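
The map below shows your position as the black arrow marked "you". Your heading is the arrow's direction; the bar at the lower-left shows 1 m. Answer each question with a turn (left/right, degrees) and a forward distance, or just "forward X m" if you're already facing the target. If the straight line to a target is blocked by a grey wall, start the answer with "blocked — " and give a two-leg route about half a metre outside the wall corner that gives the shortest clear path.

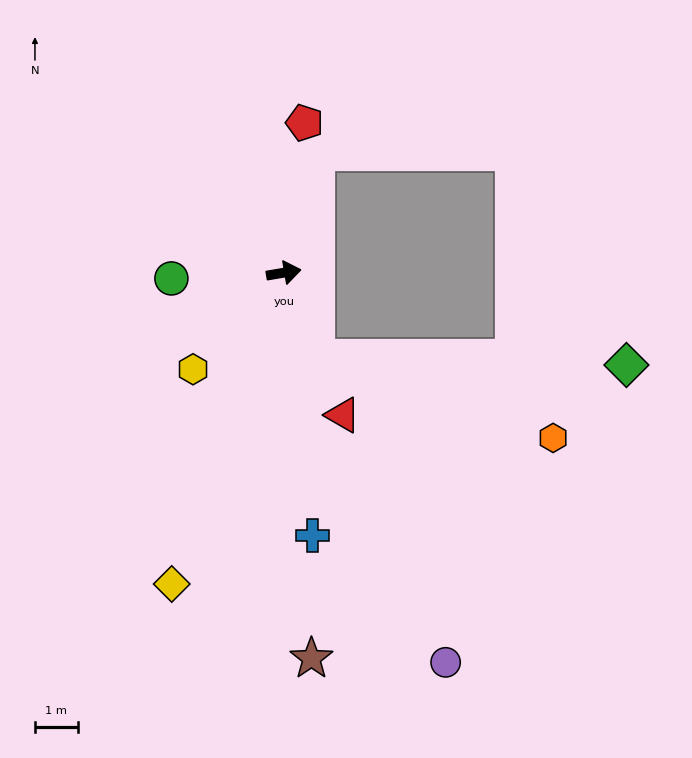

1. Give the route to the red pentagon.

turn left 72°, forward 3.5 m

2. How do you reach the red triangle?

turn right 77°, forward 3.6 m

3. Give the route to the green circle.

turn left 173°, forward 2.6 m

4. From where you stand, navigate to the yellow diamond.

turn right 119°, forward 7.7 m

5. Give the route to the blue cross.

turn right 93°, forward 6.2 m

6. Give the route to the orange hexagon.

blocked — turn right 79°, forward 2.1 m, then turn left 50°, forward 5.8 m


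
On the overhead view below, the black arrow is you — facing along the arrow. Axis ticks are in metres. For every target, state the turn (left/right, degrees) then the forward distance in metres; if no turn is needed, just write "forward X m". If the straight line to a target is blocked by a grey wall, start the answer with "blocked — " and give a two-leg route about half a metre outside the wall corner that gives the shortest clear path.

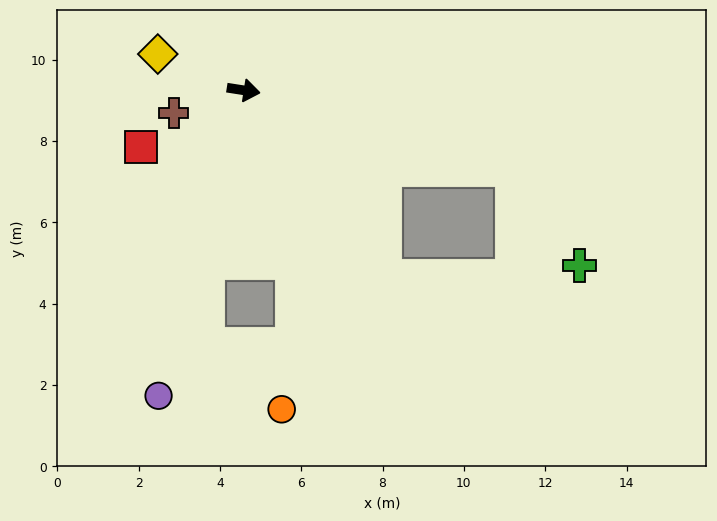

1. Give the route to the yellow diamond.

turn left 166°, forward 2.3 m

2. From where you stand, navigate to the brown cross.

turn right 153°, forward 1.8 m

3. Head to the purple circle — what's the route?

turn right 97°, forward 7.8 m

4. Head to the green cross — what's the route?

blocked — turn right 8°, forward 6.9 m, then turn right 38°, forward 2.9 m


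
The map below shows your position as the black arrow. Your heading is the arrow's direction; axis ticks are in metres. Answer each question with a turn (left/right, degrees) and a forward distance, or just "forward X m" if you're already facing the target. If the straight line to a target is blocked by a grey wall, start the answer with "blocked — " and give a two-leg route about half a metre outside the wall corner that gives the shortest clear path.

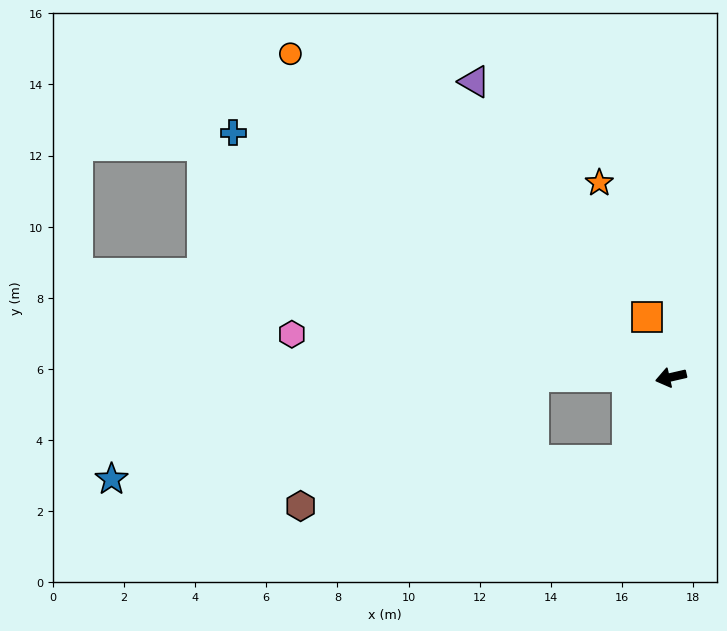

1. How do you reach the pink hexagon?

turn right 19°, forward 10.7 m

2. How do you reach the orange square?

turn right 81°, forward 1.8 m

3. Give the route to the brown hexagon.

blocked — turn right 13°, forward 3.8 m, then turn left 29°, forward 7.5 m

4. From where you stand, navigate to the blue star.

blocked — turn right 13°, forward 3.8 m, then turn left 14°, forward 12.2 m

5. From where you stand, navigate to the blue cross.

turn right 42°, forward 14.1 m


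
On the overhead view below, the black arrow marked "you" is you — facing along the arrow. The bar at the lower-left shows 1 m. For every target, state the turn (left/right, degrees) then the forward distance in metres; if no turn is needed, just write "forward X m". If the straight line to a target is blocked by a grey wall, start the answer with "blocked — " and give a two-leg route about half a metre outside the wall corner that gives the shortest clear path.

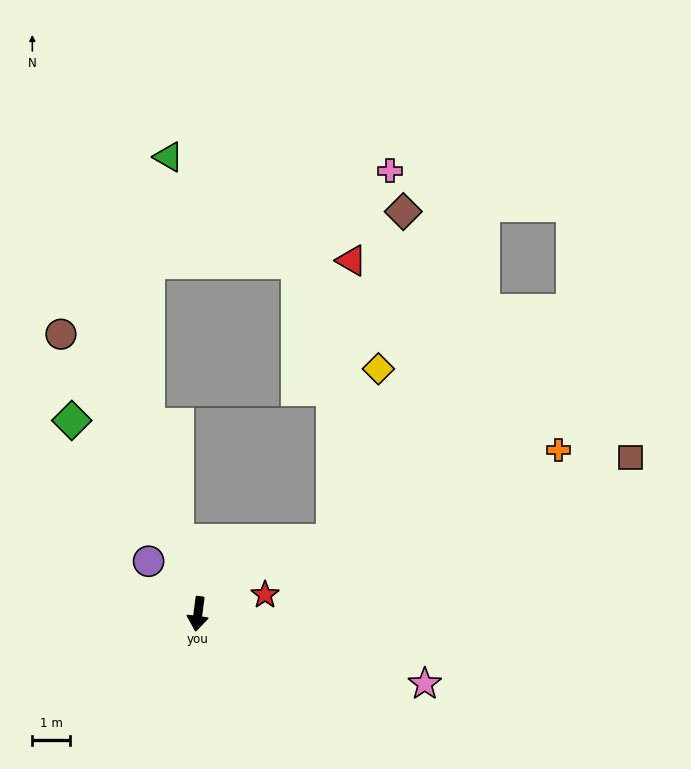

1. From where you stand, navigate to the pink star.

turn left 80°, forward 6.2 m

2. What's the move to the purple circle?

turn right 129°, forward 1.9 m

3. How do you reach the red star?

turn left 113°, forward 1.8 m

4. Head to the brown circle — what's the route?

turn right 146°, forward 8.2 m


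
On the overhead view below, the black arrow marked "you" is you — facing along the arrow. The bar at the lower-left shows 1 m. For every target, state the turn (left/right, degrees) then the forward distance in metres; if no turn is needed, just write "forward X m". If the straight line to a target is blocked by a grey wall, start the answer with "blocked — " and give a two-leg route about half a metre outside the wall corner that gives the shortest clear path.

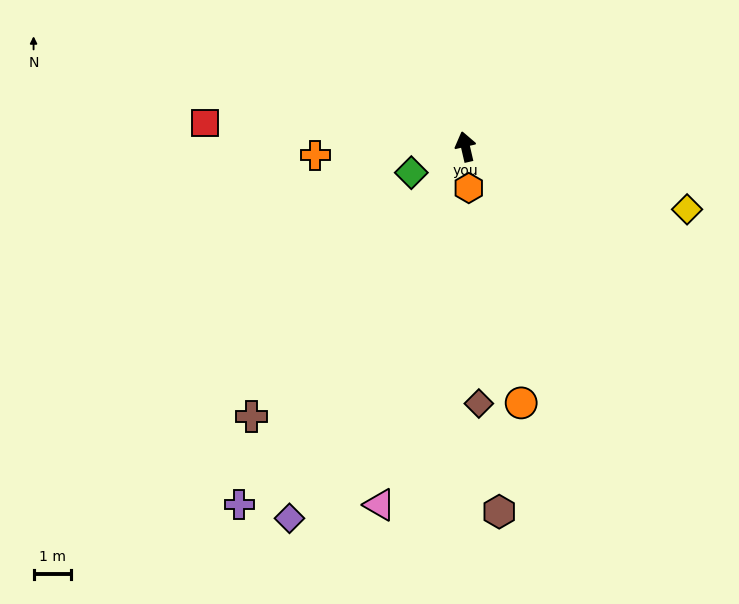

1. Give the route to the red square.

turn left 72°, forward 7.0 m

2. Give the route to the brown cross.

turn left 129°, forward 9.2 m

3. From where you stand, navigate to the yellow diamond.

turn right 119°, forward 6.2 m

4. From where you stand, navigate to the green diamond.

turn left 103°, forward 1.6 m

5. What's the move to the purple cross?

turn left 135°, forward 11.3 m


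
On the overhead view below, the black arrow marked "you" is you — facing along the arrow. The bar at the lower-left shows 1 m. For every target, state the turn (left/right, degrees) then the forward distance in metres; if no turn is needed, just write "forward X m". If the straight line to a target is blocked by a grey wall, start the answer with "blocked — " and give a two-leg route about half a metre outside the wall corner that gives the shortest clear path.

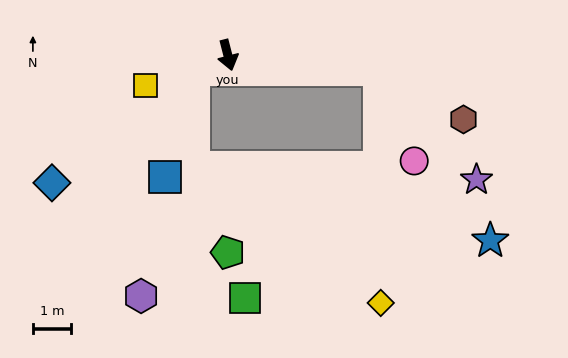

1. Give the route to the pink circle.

blocked — turn left 70°, forward 4.0 m, then turn right 63°, forward 2.6 m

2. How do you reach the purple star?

blocked — turn left 70°, forward 4.0 m, then turn right 43°, forward 3.9 m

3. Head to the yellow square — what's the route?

turn right 84°, forward 2.3 m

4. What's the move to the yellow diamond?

blocked — turn left 70°, forward 4.0 m, then turn right 84°, forward 6.2 m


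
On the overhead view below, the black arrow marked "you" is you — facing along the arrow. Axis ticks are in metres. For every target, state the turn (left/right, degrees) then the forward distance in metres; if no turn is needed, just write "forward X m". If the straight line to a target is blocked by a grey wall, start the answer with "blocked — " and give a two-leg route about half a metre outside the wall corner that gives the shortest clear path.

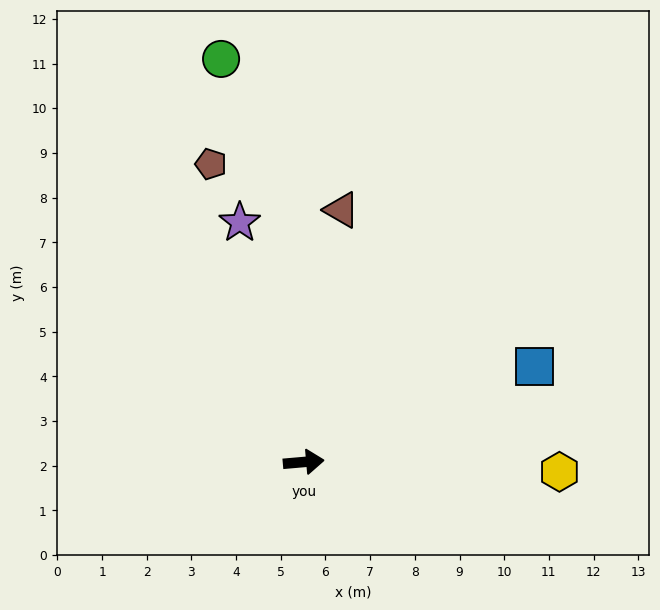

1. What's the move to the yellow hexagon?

turn right 7°, forward 5.7 m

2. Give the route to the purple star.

turn left 100°, forward 5.6 m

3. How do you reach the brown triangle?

turn left 77°, forward 5.7 m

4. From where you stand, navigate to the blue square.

turn left 18°, forward 5.6 m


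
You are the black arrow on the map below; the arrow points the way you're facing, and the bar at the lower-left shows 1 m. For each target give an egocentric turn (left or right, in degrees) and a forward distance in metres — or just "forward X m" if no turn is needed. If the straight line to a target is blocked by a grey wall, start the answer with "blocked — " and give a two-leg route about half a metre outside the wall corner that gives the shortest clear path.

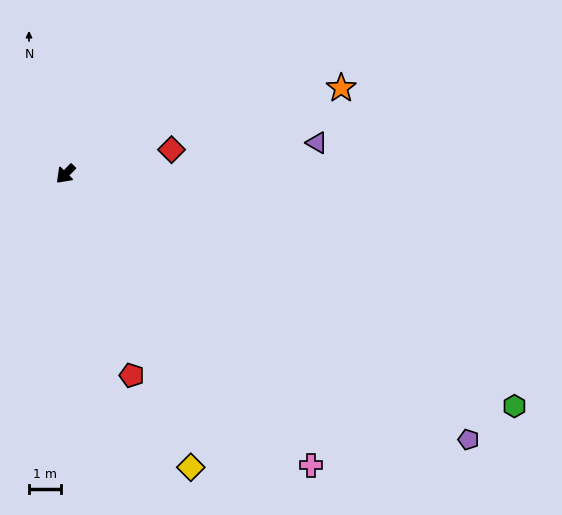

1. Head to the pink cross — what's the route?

turn left 85°, forward 12.0 m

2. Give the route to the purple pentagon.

turn left 101°, forward 15.2 m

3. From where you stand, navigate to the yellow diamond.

turn left 68°, forward 10.1 m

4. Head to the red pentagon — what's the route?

turn left 63°, forward 6.7 m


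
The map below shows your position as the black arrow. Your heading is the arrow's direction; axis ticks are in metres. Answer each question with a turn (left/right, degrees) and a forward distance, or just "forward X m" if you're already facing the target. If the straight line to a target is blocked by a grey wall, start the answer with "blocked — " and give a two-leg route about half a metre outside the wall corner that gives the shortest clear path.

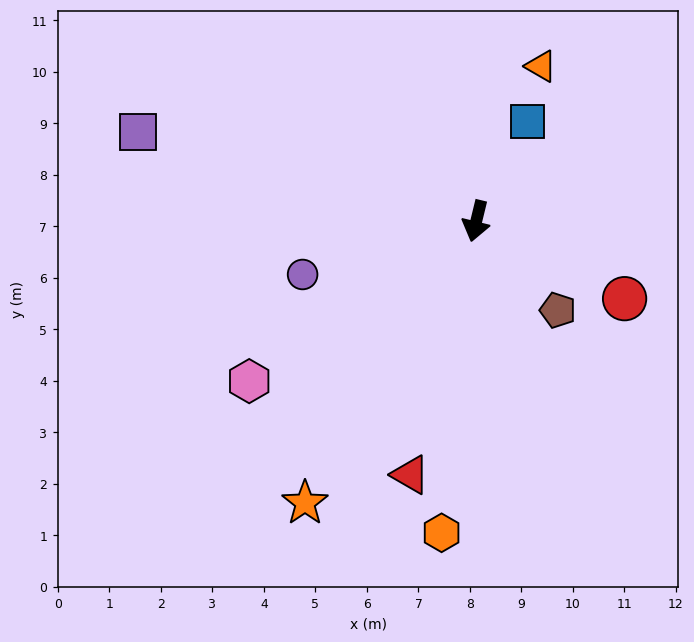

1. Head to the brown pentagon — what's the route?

turn left 56°, forward 2.3 m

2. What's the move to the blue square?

turn left 166°, forward 2.2 m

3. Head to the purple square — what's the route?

turn right 91°, forward 6.8 m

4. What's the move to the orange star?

turn right 18°, forward 6.4 m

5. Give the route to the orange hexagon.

turn left 7°, forward 6.1 m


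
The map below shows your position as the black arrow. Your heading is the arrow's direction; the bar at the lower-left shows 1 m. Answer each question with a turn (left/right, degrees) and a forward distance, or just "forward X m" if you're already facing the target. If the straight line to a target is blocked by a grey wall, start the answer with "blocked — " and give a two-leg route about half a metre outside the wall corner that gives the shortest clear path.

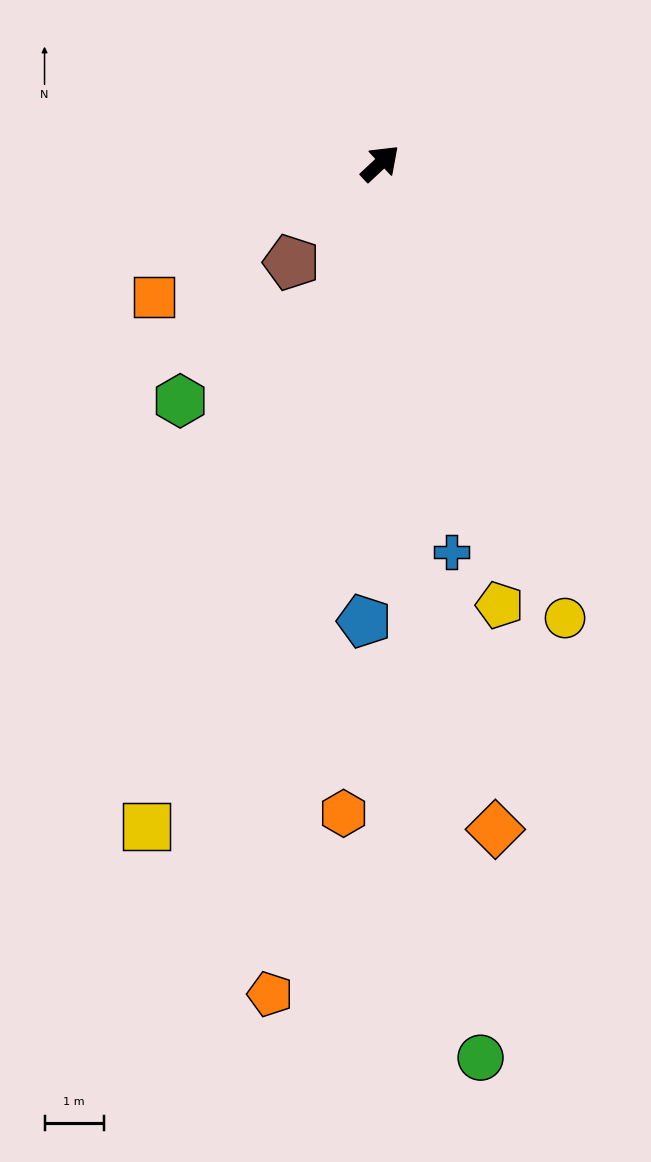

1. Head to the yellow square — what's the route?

turn right 153°, forward 11.9 m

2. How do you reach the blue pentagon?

turn right 135°, forward 7.7 m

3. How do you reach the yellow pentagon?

turn right 118°, forward 7.7 m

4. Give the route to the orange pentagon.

turn right 141°, forward 14.1 m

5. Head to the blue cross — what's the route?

turn right 123°, forward 6.7 m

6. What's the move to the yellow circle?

turn right 111°, forward 8.3 m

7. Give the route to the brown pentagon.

turn right 175°, forward 2.2 m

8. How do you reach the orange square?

turn left 167°, forward 4.4 m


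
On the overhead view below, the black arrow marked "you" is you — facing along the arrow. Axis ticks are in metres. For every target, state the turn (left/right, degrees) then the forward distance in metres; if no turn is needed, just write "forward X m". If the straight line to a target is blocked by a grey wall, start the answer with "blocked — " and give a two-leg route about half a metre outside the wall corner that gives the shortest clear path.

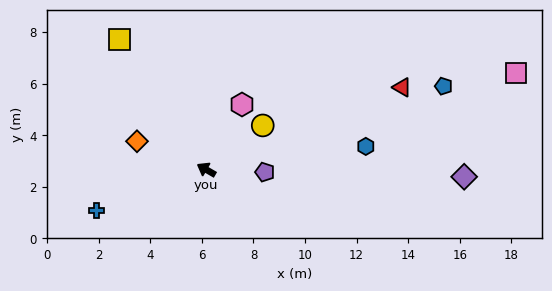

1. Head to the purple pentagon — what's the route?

turn right 152°, forward 2.3 m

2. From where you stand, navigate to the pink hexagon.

turn right 89°, forward 2.9 m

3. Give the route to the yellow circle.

turn right 112°, forward 2.8 m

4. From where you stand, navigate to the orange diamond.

turn left 8°, forward 2.9 m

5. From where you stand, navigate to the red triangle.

turn right 127°, forward 8.2 m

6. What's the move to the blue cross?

turn left 50°, forward 4.6 m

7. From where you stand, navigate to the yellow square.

turn right 26°, forward 6.1 m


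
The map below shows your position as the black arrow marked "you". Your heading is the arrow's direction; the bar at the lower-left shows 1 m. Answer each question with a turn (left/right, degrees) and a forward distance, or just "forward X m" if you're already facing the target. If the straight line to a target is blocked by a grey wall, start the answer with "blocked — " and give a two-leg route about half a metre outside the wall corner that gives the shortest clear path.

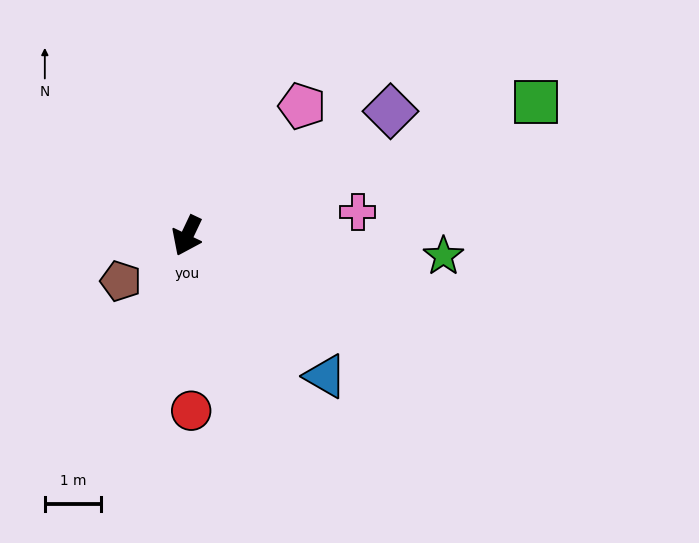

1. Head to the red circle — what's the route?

turn left 27°, forward 3.1 m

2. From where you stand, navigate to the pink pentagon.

turn left 164°, forward 3.1 m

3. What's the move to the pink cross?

turn left 123°, forward 3.1 m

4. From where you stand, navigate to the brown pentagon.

turn right 30°, forward 1.4 m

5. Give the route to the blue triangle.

turn left 70°, forward 3.5 m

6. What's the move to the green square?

turn left 136°, forward 6.6 m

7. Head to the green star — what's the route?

turn left 111°, forward 4.6 m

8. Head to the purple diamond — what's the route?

turn left 147°, forward 4.2 m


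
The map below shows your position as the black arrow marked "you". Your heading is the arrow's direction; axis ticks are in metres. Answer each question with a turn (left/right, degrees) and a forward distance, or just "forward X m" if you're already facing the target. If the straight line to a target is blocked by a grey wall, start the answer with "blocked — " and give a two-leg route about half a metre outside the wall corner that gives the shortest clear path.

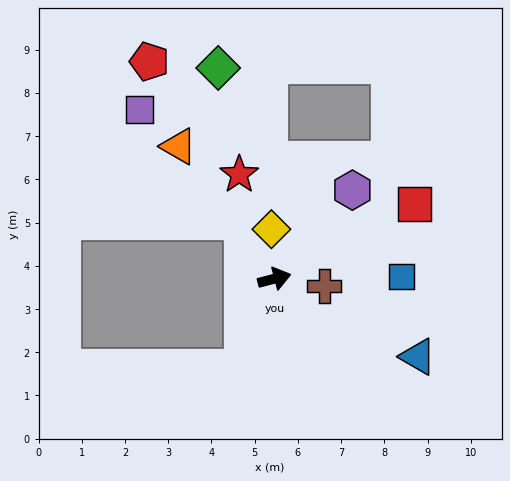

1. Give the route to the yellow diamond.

turn left 79°, forward 1.1 m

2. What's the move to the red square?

turn left 14°, forward 3.7 m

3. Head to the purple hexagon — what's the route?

turn left 34°, forward 2.7 m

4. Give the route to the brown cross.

turn right 23°, forward 1.2 m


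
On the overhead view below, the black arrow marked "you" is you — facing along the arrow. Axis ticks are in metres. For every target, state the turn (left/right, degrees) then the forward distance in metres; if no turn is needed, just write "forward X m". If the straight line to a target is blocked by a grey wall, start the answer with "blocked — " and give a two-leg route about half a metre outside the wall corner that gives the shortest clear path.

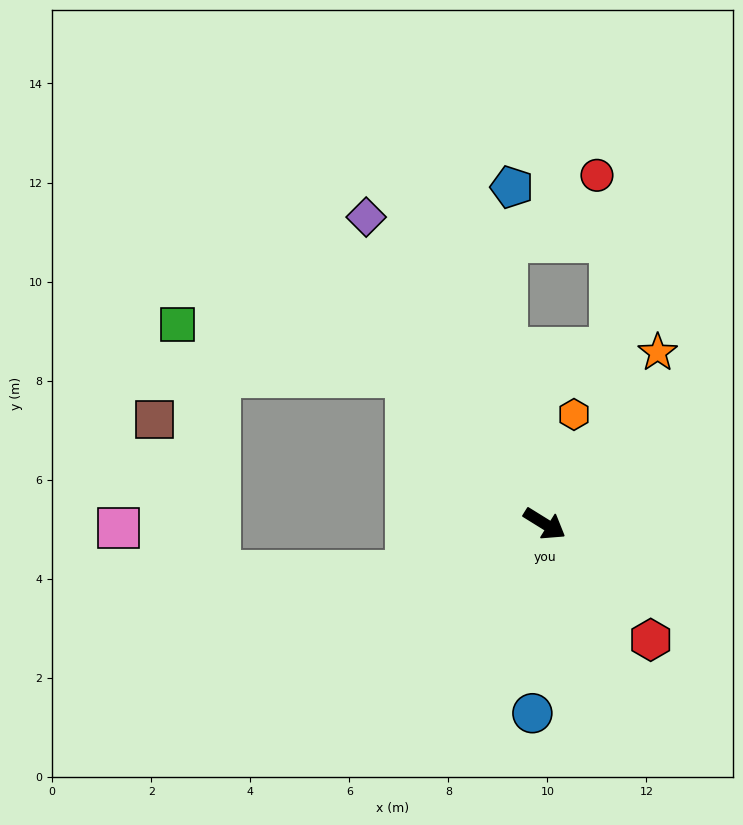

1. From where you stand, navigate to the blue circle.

turn right 62°, forward 3.8 m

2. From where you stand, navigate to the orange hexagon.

turn left 107°, forward 2.3 m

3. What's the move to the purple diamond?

turn left 152°, forward 7.2 m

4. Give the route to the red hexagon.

turn right 16°, forward 3.2 m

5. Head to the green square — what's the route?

blocked — turn left 165°, forward 4.1 m, then turn left 34°, forward 4.7 m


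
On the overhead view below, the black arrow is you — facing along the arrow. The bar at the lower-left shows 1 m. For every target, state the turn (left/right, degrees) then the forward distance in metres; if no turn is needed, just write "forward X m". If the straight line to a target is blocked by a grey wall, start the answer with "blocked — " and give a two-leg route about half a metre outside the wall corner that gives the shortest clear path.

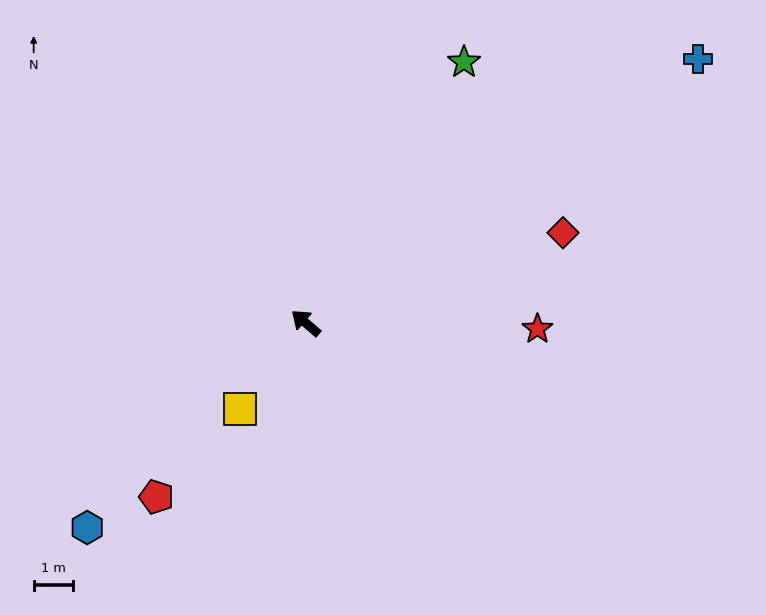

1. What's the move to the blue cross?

turn right 105°, forward 12.1 m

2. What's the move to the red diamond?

turn right 120°, forward 7.0 m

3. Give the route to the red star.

turn right 141°, forward 5.9 m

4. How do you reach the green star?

turn right 81°, forward 7.8 m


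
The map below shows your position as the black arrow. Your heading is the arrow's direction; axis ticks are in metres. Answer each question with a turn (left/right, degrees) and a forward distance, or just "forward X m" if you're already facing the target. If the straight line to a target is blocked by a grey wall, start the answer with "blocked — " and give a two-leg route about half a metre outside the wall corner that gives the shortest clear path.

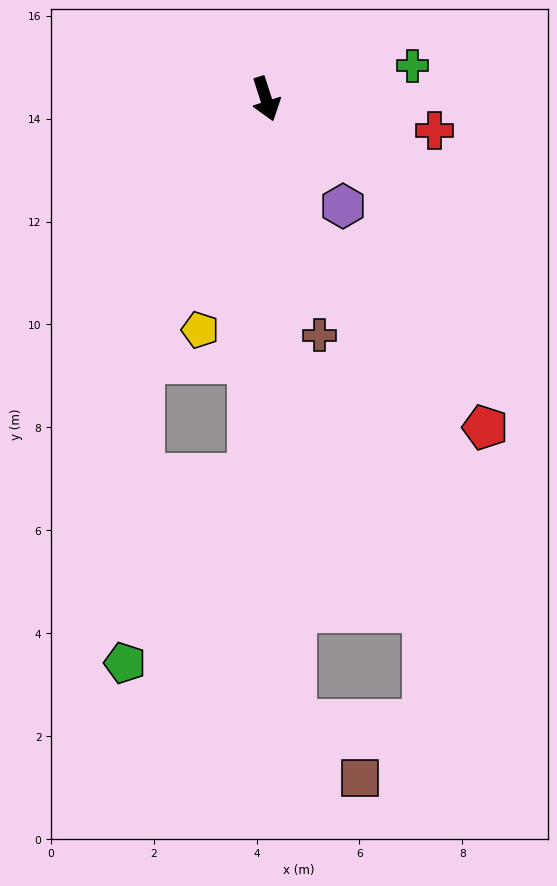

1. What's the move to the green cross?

turn left 85°, forward 2.9 m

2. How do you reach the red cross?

turn left 62°, forward 3.3 m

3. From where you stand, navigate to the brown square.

blocked — turn right 15°, forward 12.1 m, then turn left 46°, forward 1.7 m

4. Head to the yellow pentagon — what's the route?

turn right 34°, forward 4.7 m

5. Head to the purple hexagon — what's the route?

turn left 18°, forward 2.6 m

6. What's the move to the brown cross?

turn right 5°, forward 4.7 m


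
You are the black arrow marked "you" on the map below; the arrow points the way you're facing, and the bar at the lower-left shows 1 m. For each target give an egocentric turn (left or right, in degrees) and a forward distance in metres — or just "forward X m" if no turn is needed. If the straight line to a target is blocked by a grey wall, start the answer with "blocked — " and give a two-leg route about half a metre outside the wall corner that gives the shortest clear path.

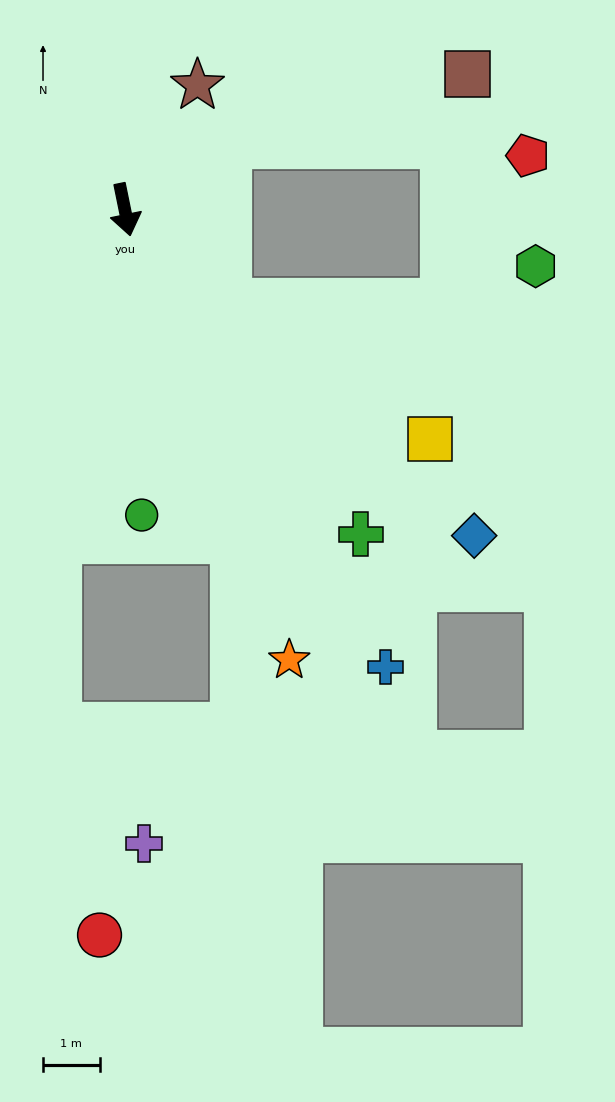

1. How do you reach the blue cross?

turn left 18°, forward 9.3 m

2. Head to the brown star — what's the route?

turn left 138°, forward 2.5 m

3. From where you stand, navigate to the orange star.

turn left 9°, forward 8.5 m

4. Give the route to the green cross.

turn left 24°, forward 7.1 m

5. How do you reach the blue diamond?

turn left 35°, forward 8.5 m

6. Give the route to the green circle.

turn right 8°, forward 5.4 m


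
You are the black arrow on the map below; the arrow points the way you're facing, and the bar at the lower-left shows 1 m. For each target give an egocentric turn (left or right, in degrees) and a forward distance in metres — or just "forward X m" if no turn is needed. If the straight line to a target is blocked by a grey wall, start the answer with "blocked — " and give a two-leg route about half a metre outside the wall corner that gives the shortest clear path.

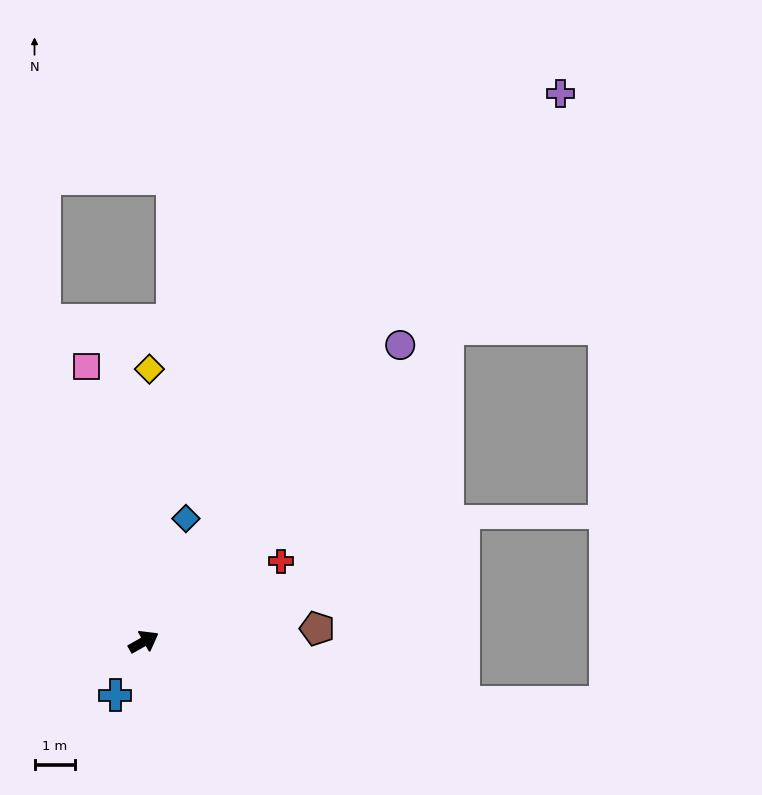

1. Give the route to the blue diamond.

turn left 42°, forward 3.2 m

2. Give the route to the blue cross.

turn right 147°, forward 1.5 m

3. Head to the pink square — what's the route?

turn left 72°, forward 7.0 m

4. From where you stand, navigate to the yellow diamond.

turn left 59°, forward 6.8 m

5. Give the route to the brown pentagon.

turn right 25°, forward 4.3 m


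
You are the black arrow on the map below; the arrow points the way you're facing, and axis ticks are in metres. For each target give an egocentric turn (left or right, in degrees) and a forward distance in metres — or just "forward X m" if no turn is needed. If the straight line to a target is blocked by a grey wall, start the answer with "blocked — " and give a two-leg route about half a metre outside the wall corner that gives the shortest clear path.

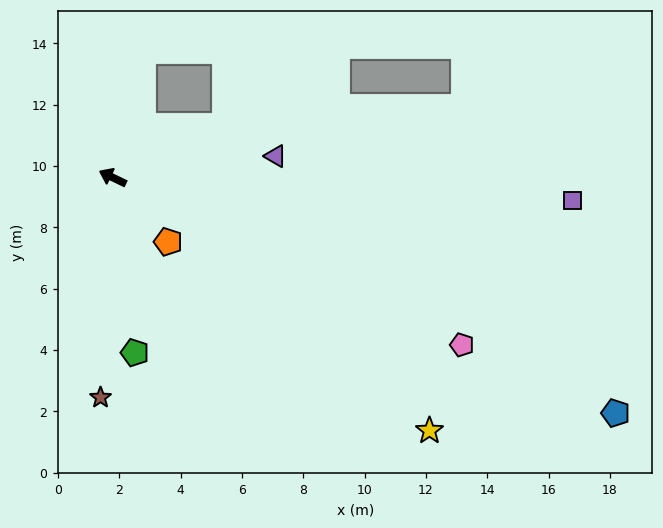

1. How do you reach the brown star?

turn left 113°, forward 7.2 m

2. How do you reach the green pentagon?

turn left 123°, forward 5.8 m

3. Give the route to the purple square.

turn right 157°, forward 15.0 m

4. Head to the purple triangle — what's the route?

turn right 147°, forward 5.4 m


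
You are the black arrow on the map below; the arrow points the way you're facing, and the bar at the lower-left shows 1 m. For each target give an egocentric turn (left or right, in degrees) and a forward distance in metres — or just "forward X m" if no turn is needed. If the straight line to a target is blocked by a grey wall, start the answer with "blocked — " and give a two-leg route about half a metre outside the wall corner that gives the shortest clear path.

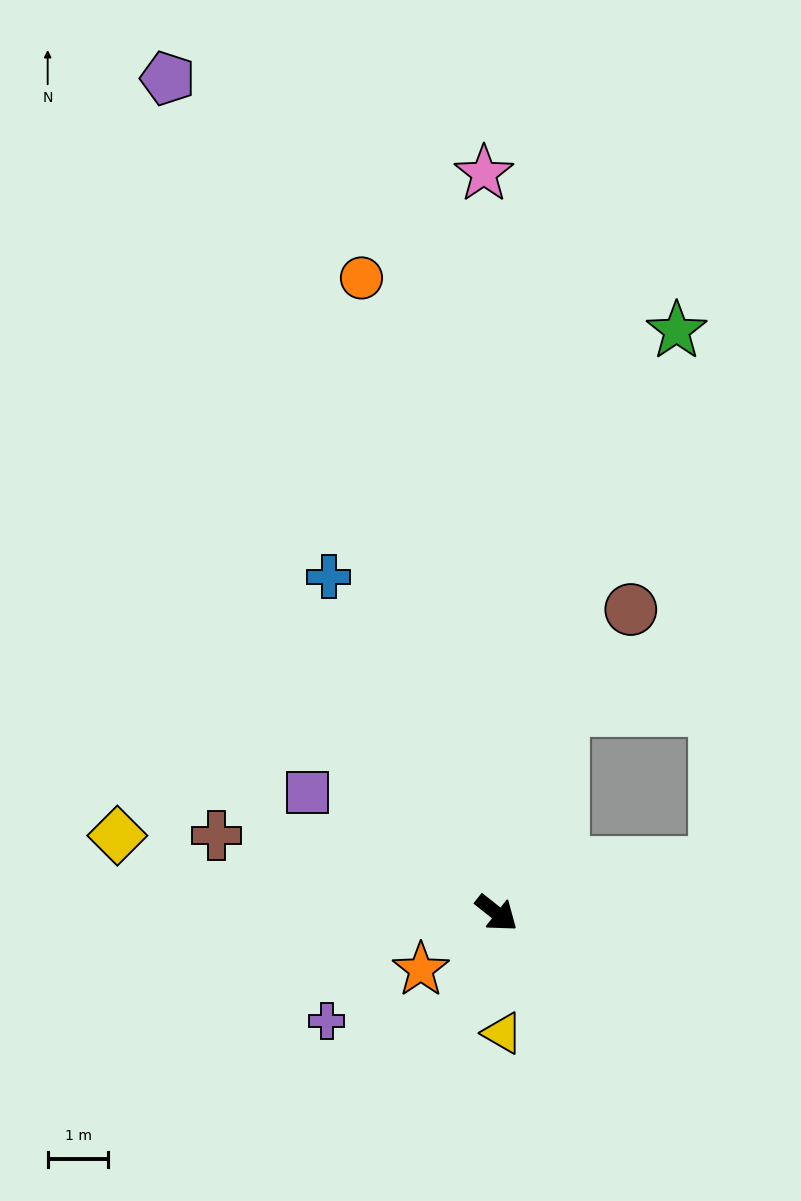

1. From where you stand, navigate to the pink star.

turn left 129°, forward 12.2 m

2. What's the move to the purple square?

turn right 174°, forward 3.7 m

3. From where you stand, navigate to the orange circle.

turn left 140°, forward 10.7 m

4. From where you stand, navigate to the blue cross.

turn left 155°, forward 6.2 m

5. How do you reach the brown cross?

turn right 157°, forward 4.8 m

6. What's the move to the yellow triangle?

turn right 49°, forward 2.0 m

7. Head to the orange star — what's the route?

turn right 105°, forward 1.6 m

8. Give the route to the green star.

turn left 111°, forward 10.0 m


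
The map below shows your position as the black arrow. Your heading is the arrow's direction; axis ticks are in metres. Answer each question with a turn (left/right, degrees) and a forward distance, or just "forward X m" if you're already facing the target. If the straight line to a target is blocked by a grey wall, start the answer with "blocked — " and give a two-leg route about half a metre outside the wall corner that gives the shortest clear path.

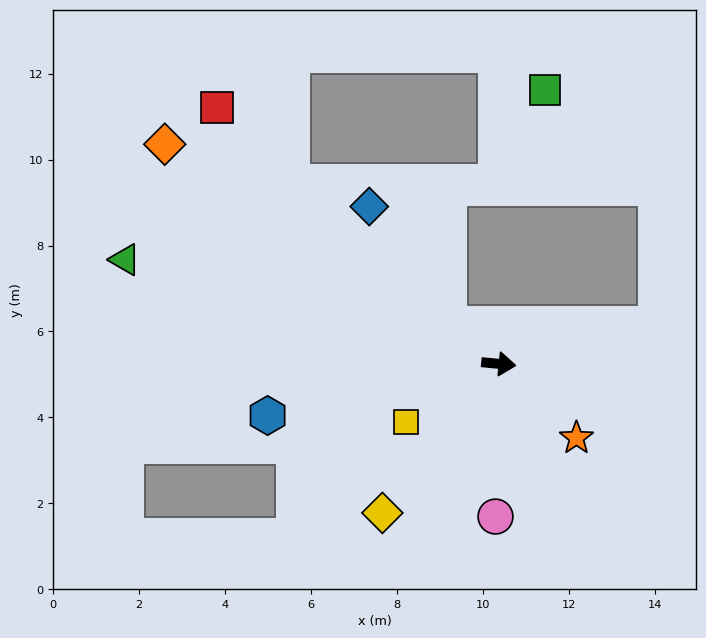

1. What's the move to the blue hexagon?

turn right 162°, forward 5.5 m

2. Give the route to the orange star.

turn right 38°, forward 2.5 m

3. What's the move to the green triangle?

turn left 170°, forward 9.0 m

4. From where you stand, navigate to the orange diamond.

turn left 152°, forward 9.3 m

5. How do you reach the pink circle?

turn right 86°, forward 3.6 m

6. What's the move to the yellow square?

turn right 142°, forward 2.5 m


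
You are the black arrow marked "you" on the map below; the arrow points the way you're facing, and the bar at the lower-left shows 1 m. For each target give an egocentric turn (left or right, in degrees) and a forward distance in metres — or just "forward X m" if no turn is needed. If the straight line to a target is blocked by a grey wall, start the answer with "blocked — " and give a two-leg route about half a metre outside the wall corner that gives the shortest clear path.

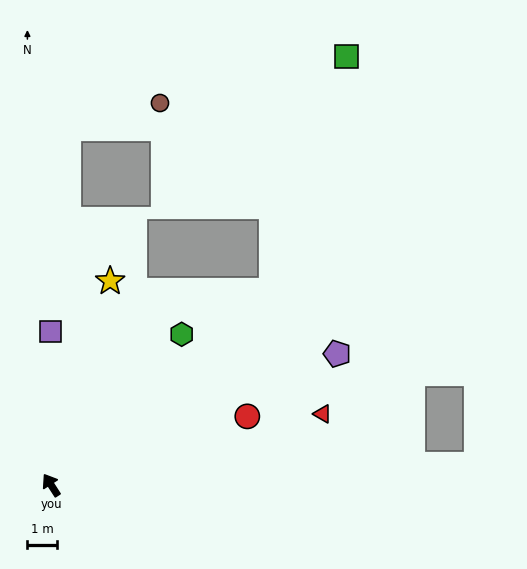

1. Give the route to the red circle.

turn right 104°, forward 6.9 m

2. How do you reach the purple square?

turn right 33°, forward 5.1 m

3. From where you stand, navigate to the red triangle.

turn right 108°, forward 9.4 m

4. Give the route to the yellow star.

turn right 49°, forward 7.1 m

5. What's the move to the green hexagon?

turn right 74°, forward 6.6 m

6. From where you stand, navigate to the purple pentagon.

turn right 98°, forward 10.5 m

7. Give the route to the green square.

blocked — turn right 81°, forward 9.8 m, then turn left 30°, forward 8.2 m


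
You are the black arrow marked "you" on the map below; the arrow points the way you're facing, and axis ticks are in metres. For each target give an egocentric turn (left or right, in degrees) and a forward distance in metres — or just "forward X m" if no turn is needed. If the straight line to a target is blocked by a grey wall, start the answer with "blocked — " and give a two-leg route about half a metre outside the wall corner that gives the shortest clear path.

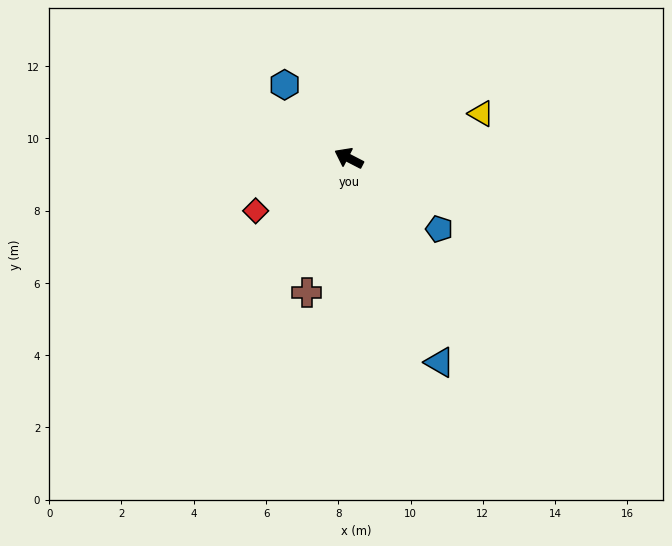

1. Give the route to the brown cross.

turn left 100°, forward 3.9 m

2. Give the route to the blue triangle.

turn left 141°, forward 6.2 m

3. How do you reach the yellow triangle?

turn right 134°, forward 3.9 m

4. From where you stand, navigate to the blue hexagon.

turn right 22°, forward 2.7 m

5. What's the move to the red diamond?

turn left 57°, forward 3.0 m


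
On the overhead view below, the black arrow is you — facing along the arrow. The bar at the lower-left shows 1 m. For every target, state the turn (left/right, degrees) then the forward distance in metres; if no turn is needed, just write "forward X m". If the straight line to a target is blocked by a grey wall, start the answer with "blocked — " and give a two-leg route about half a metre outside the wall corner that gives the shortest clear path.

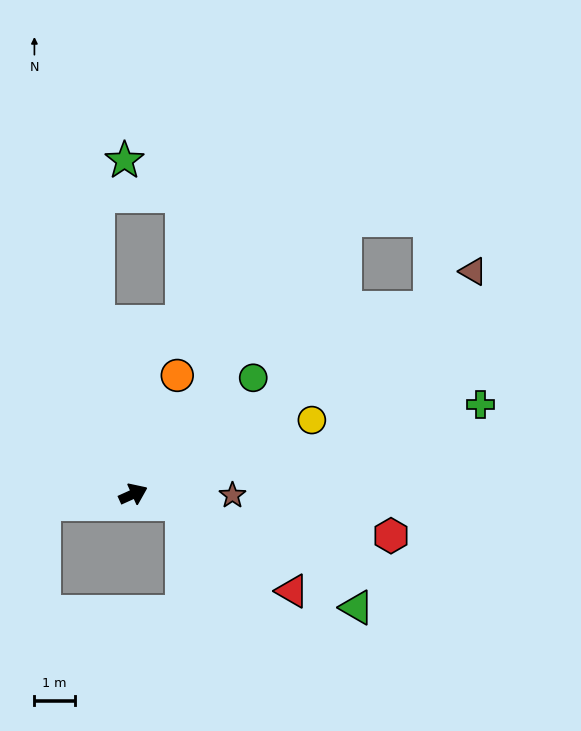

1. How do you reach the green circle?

turn left 20°, forward 4.1 m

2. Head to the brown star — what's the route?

turn right 25°, forward 2.5 m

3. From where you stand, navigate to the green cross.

turn right 10°, forward 8.9 m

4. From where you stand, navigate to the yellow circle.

forward 4.8 m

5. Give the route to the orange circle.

turn left 45°, forward 3.1 m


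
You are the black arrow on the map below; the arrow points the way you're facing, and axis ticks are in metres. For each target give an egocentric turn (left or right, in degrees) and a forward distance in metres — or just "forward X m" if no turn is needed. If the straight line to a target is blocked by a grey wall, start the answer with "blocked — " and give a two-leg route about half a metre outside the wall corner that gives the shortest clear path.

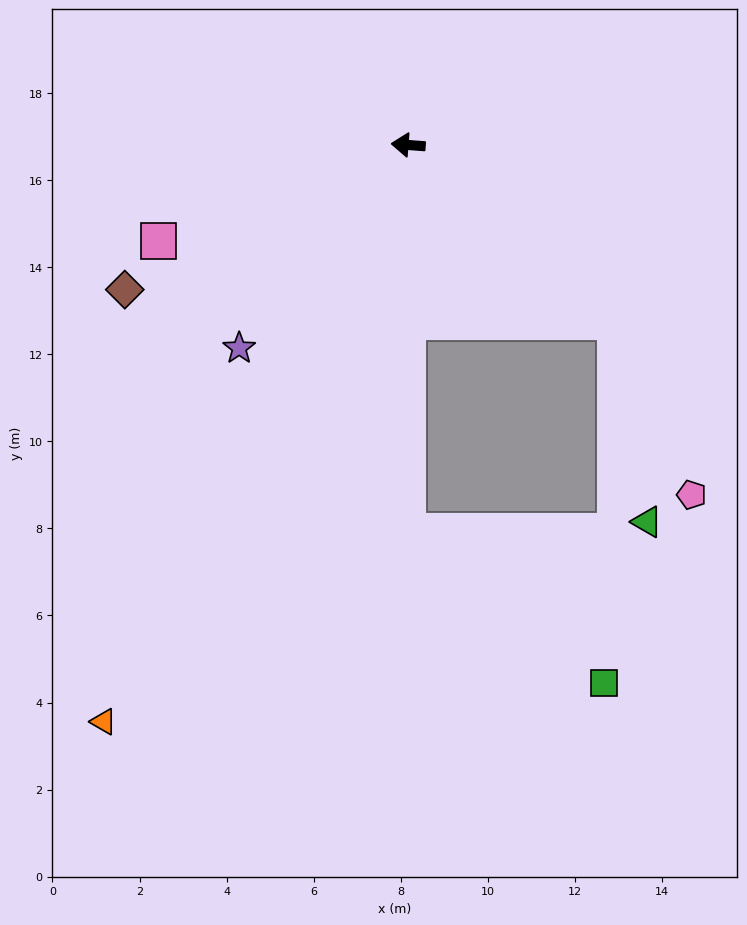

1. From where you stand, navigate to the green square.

blocked — turn left 94°, forward 8.9 m, then turn left 53°, forward 5.7 m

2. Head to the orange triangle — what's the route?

turn left 66°, forward 15.0 m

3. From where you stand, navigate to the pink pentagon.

blocked — turn left 144°, forward 6.3 m, then turn right 26°, forward 4.3 m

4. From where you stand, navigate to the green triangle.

blocked — turn left 144°, forward 6.3 m, then turn right 41°, forward 4.7 m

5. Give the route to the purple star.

turn left 55°, forward 6.1 m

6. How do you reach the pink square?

turn left 25°, forward 6.1 m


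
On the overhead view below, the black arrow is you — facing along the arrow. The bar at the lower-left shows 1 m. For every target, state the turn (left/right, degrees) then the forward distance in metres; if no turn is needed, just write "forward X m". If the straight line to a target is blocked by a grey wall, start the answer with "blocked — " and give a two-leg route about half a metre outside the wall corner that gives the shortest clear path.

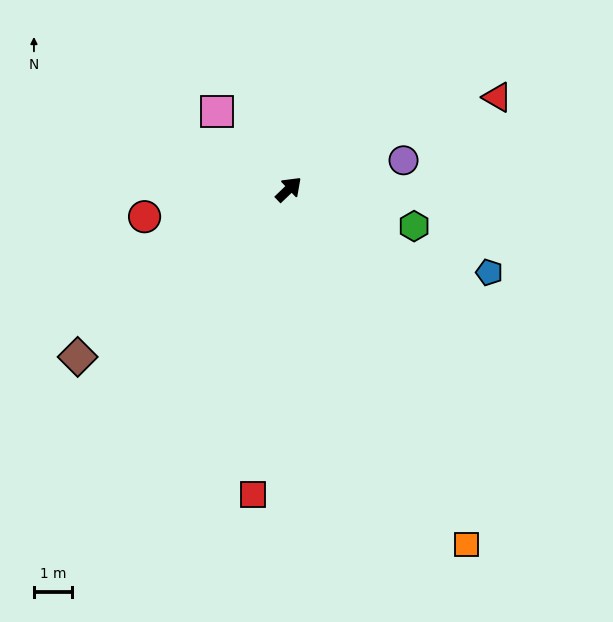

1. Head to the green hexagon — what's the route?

turn right 60°, forward 3.4 m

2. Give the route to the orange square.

turn right 107°, forward 10.3 m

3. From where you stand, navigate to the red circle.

turn left 147°, forward 3.8 m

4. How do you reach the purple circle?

turn right 30°, forward 3.1 m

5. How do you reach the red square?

turn right 140°, forward 8.0 m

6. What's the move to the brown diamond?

turn left 175°, forward 7.0 m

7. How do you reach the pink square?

turn left 89°, forward 2.7 m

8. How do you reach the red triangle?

turn right 20°, forward 5.9 m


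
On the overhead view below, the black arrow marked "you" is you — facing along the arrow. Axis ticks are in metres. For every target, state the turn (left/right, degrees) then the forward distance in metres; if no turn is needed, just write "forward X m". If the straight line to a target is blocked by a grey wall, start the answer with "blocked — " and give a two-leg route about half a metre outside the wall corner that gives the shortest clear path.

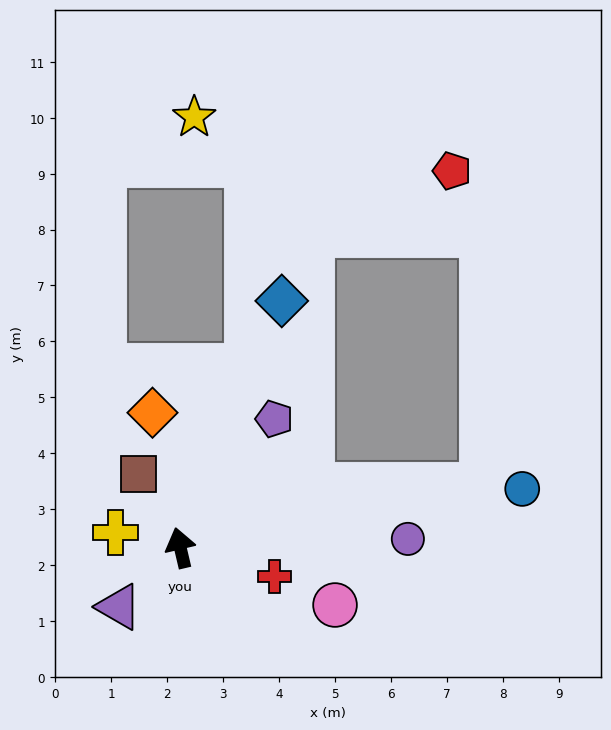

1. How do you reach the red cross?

turn right 120°, forward 1.8 m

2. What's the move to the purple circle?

turn right 101°, forward 4.1 m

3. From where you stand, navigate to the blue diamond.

turn right 36°, forward 4.8 m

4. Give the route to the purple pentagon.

turn right 49°, forward 2.9 m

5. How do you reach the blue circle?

turn right 93°, forward 6.2 m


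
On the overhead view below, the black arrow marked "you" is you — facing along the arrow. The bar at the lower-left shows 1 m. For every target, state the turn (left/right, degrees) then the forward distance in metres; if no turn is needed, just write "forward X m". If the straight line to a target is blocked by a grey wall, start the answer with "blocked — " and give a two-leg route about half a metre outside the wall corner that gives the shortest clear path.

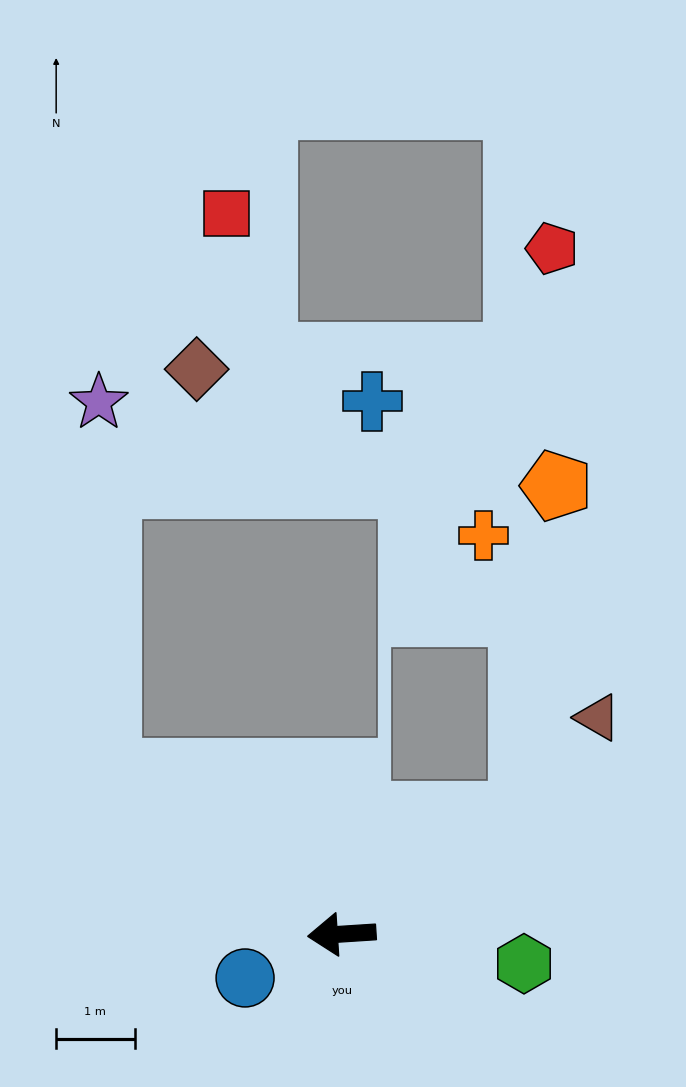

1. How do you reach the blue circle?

turn left 21°, forward 1.4 m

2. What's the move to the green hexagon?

turn left 167°, forward 2.4 m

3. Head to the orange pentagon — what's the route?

blocked — turn right 150°, forward 2.8 m, then turn left 50°, forward 4.2 m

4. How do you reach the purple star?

blocked — turn right 38°, forward 3.6 m, then turn right 54°, forward 4.7 m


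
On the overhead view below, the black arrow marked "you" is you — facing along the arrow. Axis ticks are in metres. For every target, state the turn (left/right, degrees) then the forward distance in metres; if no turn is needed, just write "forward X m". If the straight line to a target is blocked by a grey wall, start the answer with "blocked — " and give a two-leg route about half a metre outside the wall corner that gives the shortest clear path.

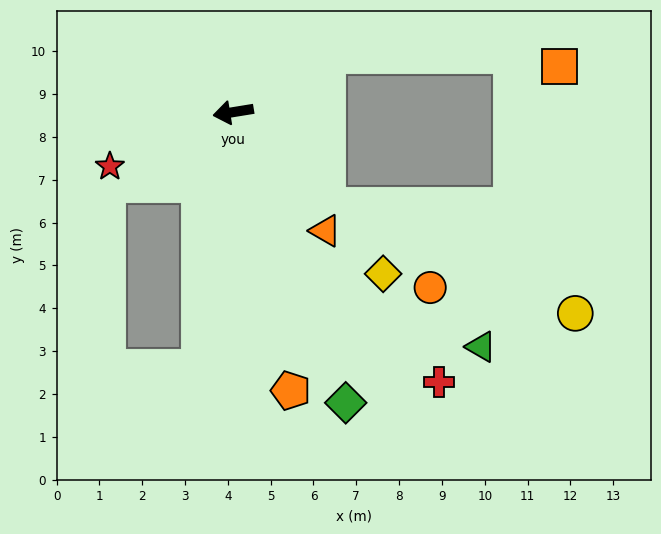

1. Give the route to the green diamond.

turn left 102°, forward 7.3 m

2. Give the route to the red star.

turn left 15°, forward 3.1 m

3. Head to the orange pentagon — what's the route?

turn left 92°, forward 6.6 m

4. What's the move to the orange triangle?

turn left 119°, forward 3.5 m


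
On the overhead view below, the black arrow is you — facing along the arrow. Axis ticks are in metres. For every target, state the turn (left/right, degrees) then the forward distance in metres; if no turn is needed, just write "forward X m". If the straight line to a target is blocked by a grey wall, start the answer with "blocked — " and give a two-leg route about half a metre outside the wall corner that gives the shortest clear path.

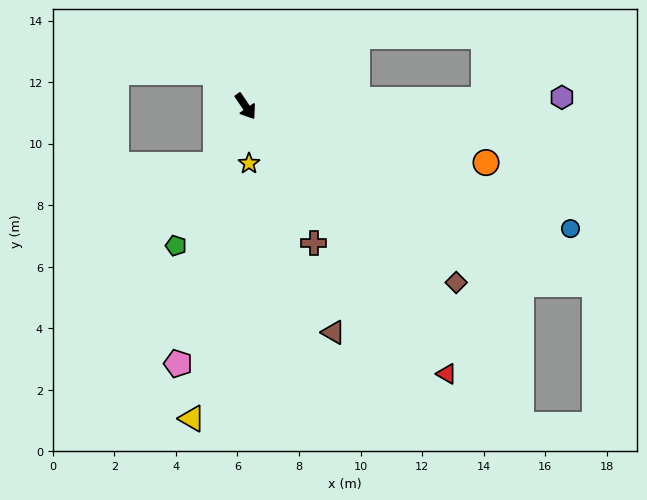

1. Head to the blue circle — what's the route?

turn left 35°, forward 11.3 m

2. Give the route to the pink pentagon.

turn right 49°, forward 8.6 m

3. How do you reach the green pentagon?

turn right 61°, forward 5.1 m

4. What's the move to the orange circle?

turn left 43°, forward 8.0 m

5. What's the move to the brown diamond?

turn left 16°, forward 8.9 m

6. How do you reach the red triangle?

turn left 3°, forward 10.9 m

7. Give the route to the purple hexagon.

turn left 57°, forward 10.3 m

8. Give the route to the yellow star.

turn right 31°, forward 1.9 m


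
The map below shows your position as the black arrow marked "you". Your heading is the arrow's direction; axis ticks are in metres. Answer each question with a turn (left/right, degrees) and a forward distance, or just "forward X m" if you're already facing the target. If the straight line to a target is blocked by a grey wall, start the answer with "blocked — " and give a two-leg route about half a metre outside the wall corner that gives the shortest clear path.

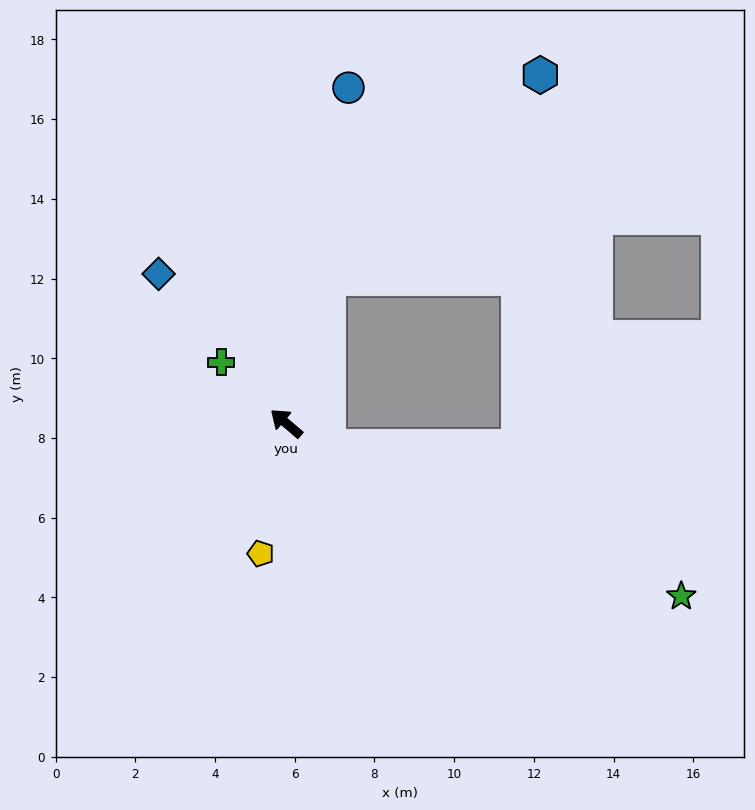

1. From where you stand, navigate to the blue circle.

turn right 60°, forward 8.6 m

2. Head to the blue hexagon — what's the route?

blocked — turn right 66°, forward 3.8 m, then turn right 30°, forward 7.4 m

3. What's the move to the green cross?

turn right 3°, forward 2.2 m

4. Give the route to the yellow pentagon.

turn left 119°, forward 3.3 m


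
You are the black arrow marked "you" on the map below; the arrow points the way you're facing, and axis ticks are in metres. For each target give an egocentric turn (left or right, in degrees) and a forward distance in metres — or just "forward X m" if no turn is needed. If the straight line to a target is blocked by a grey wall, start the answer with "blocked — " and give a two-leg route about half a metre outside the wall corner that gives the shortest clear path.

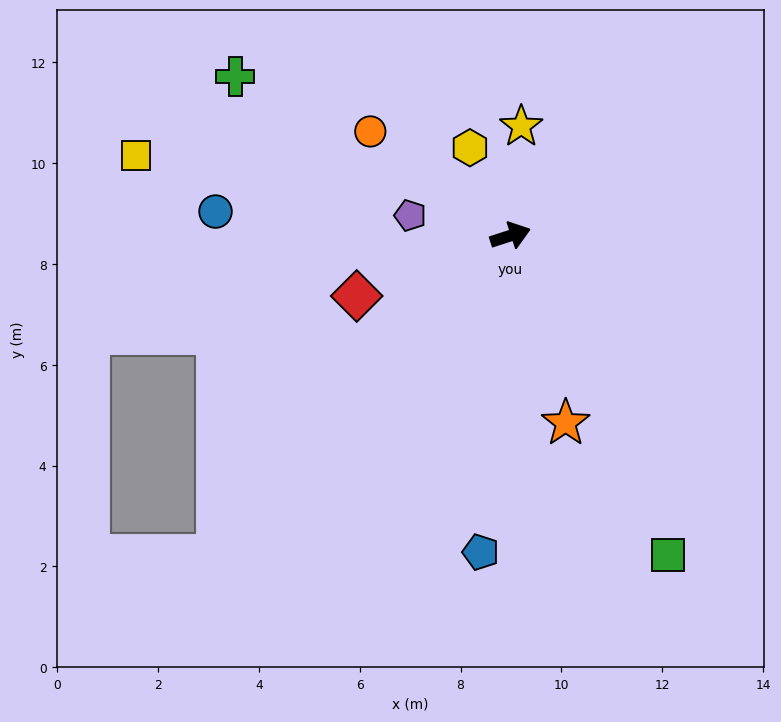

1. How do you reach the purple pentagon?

turn left 151°, forward 2.0 m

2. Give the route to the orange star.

turn right 91°, forward 3.9 m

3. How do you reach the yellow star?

turn left 66°, forward 2.2 m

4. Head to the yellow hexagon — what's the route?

turn left 97°, forward 1.9 m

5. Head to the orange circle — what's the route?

turn left 125°, forward 3.5 m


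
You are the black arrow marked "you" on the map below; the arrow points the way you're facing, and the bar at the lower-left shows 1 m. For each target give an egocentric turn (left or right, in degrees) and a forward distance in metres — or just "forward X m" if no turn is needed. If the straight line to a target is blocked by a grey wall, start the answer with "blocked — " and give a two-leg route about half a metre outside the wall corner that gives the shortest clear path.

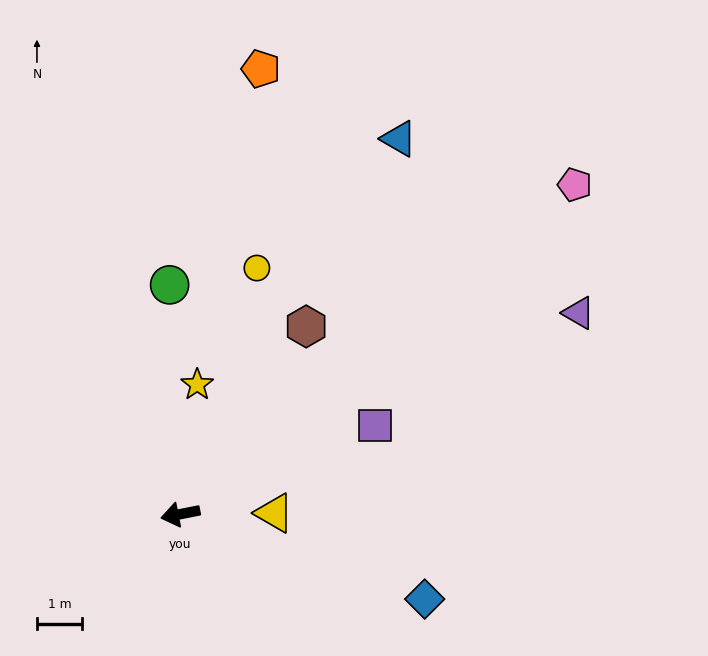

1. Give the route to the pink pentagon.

turn right 151°, forward 11.3 m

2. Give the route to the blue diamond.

turn left 150°, forward 5.7 m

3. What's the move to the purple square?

turn right 167°, forward 4.7 m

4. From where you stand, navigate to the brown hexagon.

turn right 135°, forward 5.0 m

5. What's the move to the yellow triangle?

turn left 169°, forward 2.1 m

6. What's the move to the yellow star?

turn right 109°, forward 2.9 m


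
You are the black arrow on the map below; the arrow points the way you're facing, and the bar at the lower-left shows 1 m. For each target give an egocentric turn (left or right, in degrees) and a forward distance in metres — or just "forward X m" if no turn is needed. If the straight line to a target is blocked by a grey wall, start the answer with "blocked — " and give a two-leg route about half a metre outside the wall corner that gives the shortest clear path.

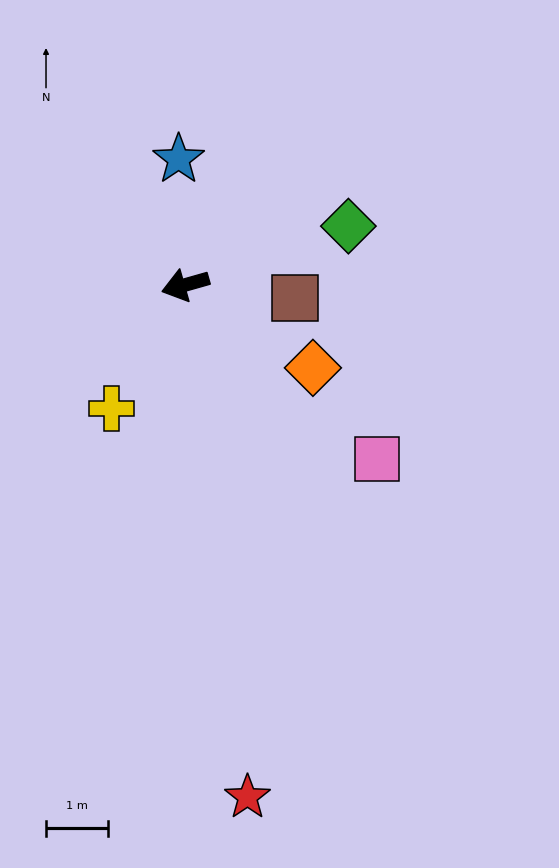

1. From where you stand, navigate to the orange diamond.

turn left 131°, forward 2.5 m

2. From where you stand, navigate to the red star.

turn left 81°, forward 8.4 m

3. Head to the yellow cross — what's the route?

turn left 43°, forward 2.3 m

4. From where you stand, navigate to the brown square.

turn left 157°, forward 1.8 m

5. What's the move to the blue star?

turn right 103°, forward 2.0 m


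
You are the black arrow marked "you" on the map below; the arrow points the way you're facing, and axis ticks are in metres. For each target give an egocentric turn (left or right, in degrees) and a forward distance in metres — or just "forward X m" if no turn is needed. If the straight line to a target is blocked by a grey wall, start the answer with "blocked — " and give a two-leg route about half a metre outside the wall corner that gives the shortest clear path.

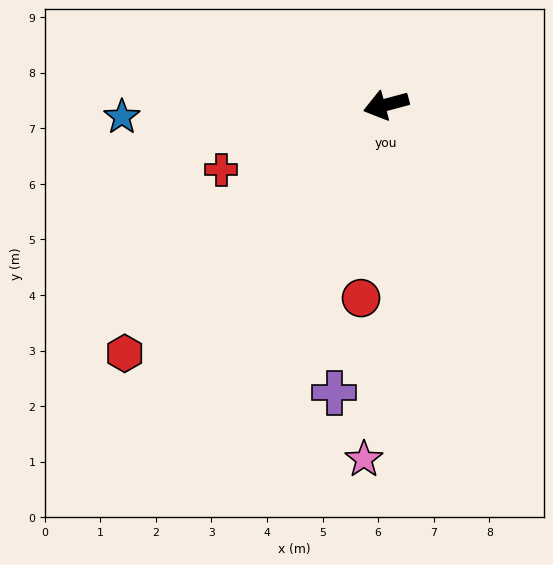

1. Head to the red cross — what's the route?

turn left 7°, forward 3.2 m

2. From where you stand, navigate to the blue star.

turn right 12°, forward 4.8 m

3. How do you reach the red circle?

turn left 68°, forward 3.5 m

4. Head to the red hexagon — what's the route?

turn left 29°, forward 6.5 m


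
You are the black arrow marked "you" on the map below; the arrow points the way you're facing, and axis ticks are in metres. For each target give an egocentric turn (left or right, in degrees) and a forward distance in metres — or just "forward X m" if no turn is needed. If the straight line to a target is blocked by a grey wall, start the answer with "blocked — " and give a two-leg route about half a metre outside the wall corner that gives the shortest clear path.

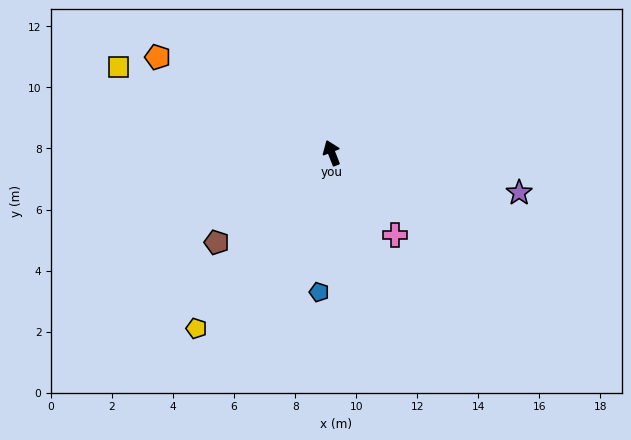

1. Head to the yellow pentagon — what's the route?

turn left 121°, forward 7.3 m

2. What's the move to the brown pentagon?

turn left 106°, forward 4.8 m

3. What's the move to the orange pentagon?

turn left 40°, forward 6.5 m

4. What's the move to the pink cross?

turn right 164°, forward 3.4 m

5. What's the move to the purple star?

turn right 123°, forward 6.3 m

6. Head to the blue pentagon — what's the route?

turn left 153°, forward 4.6 m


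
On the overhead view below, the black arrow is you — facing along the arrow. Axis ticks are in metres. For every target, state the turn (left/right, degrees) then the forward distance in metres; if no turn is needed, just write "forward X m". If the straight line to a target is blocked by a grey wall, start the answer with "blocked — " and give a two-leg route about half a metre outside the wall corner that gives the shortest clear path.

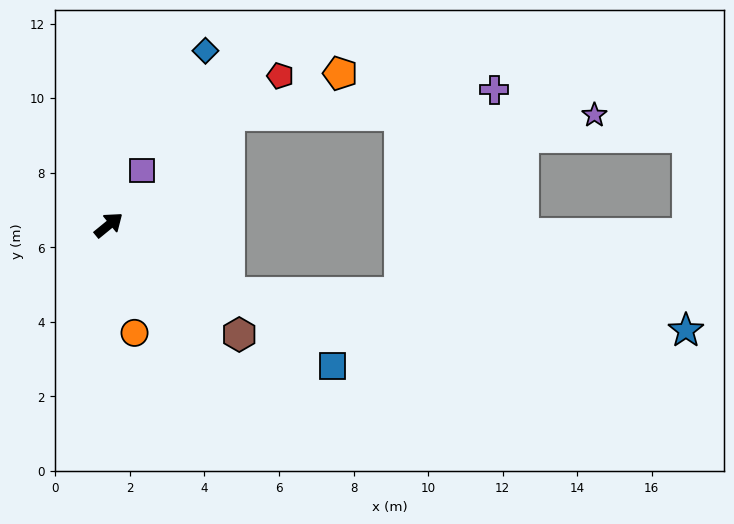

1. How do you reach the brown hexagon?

turn right 79°, forward 4.6 m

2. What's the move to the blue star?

blocked — turn right 69°, forward 3.7 m, then turn left 25°, forward 12.3 m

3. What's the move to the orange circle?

turn right 116°, forward 3.0 m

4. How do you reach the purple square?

turn left 19°, forward 1.7 m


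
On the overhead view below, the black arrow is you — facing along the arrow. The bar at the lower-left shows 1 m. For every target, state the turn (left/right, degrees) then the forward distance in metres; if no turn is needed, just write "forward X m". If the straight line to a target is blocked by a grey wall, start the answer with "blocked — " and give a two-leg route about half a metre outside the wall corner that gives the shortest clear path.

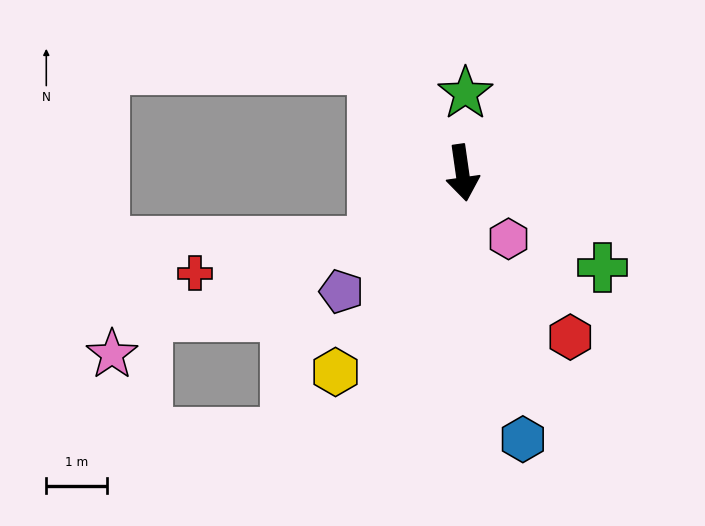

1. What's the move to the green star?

turn left 170°, forward 1.3 m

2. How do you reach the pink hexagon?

turn left 27°, forward 1.3 m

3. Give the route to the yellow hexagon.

turn right 41°, forward 3.9 m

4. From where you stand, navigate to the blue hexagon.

turn left 5°, forward 4.5 m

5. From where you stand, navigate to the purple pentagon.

turn right 54°, forward 2.8 m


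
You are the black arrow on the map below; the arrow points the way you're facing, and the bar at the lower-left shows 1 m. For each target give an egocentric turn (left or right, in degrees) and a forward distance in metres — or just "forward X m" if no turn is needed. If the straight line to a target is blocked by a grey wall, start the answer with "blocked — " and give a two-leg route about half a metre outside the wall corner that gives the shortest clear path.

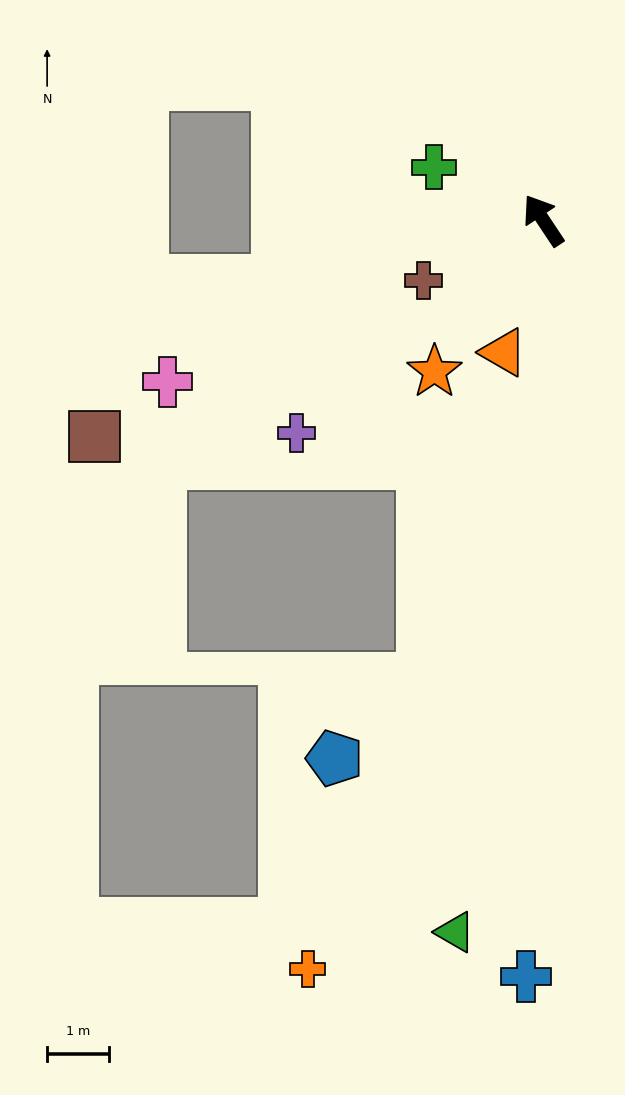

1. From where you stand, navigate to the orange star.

turn left 111°, forward 3.0 m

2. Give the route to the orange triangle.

turn left 130°, forward 2.2 m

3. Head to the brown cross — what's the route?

turn left 83°, forward 2.2 m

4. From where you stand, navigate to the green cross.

turn left 30°, forward 2.0 m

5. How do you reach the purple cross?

turn left 97°, forward 5.3 m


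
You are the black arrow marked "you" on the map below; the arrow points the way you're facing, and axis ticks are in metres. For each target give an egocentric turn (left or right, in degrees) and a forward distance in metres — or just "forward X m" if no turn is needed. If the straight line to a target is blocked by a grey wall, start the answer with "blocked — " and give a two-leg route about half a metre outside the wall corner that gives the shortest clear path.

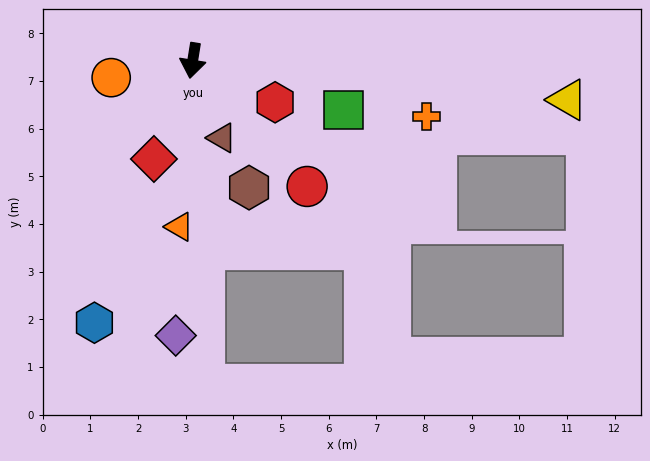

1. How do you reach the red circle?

turn left 51°, forward 3.6 m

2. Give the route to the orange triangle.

turn left 5°, forward 3.5 m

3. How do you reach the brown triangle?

turn left 30°, forward 1.7 m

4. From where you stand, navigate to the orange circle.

turn right 69°, forward 1.7 m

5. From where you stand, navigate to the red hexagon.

turn left 72°, forward 1.9 m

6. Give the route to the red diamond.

turn right 12°, forward 2.2 m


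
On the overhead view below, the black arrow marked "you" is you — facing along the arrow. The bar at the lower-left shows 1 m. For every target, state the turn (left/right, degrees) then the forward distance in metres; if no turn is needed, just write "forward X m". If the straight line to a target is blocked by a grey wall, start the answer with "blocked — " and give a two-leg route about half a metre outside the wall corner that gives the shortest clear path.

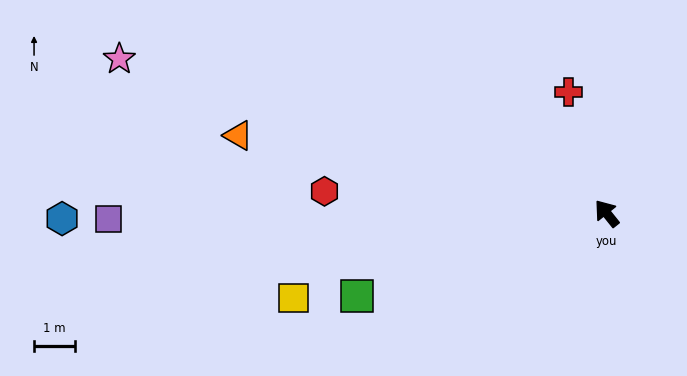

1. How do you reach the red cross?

turn right 21°, forward 3.1 m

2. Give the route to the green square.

turn left 70°, forward 6.4 m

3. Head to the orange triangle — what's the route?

turn left 39°, forward 9.1 m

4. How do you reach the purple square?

turn left 52°, forward 12.1 m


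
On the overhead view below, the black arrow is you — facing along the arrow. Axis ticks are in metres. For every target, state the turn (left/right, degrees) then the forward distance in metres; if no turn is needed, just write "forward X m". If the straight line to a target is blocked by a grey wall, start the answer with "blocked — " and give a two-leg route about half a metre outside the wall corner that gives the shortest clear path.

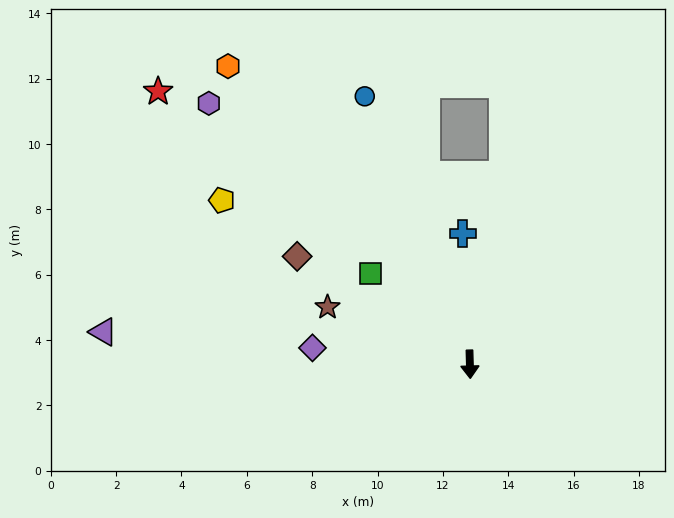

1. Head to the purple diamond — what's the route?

turn right 98°, forward 4.8 m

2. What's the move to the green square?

turn right 134°, forward 4.1 m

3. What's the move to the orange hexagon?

turn right 143°, forward 11.7 m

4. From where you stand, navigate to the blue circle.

turn right 160°, forward 8.8 m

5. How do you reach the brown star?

turn right 113°, forward 4.7 m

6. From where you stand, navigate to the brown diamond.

turn right 124°, forward 6.2 m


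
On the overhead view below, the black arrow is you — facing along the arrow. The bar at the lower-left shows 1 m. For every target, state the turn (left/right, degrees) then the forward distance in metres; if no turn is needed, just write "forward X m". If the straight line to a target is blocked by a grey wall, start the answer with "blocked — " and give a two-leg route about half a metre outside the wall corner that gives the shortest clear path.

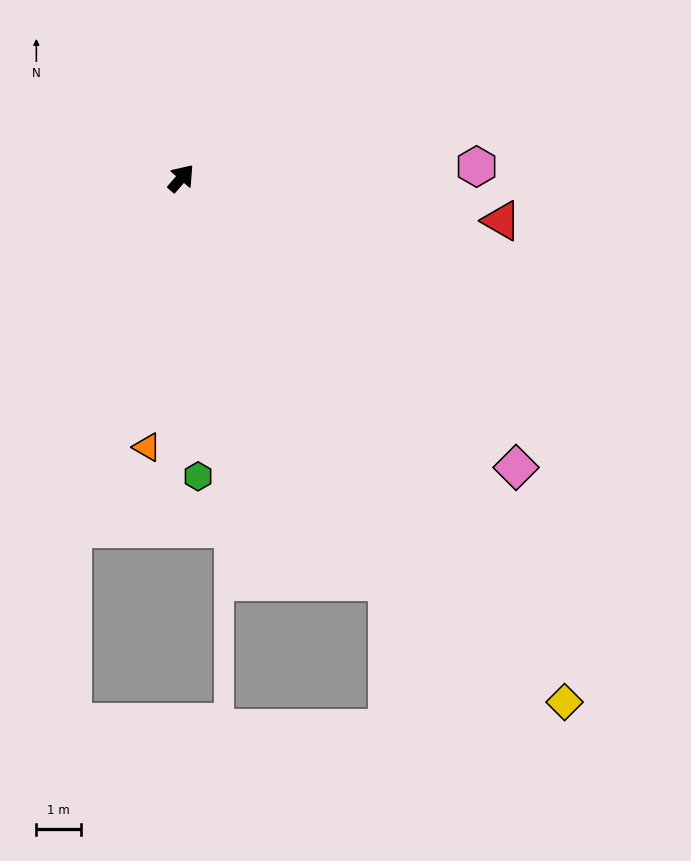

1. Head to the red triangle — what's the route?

turn right 57°, forward 7.2 m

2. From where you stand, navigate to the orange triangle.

turn right 146°, forward 6.0 m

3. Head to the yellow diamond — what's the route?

turn right 103°, forward 14.4 m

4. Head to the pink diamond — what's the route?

turn right 90°, forward 9.8 m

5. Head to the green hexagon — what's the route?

turn right 136°, forward 6.6 m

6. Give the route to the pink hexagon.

turn right 47°, forward 6.6 m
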